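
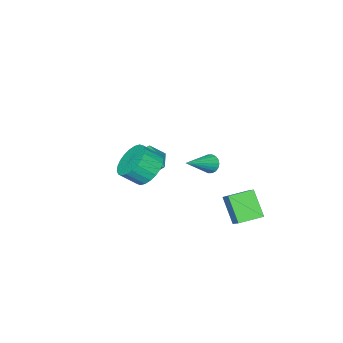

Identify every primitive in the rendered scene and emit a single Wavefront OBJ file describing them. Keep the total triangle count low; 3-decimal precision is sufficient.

v -1.215 2.346 -3.792
v -1.551 1.312 -2.499
v -2.427 2.922 -3.647
v -2.763 1.888 -2.353
v -0.717 3.192 -2.987
v -1.053 2.158 -1.693
v -1.929 3.768 -2.841
v -2.265 2.734 -1.548
v -2.132 -3.31 -1.883
v -1.337 -3.071 -1.346
v -1.203 -4.129 -2.894
v -0.408 -3.89 -2.357
v -1.083 -4.512 -1.991
v -1.657 -4.006 -1.366
v -0.883 -3.194 -2.874
v -1.457 -2.688 -2.249
v -0.565 -2.999 -1.959
v -0.689 -3.814 -1.413
v -1.851 -3.386 -2.827
v -1.975 -4.201 -2.281
v 1.236 3.092 2.403
v 1.494 3.22 1.934
v 2.844 3.068 3.277
v 1.444 3.439 2.03
v 1.354 3.59 2.2
v 1.241 3.642 2.411
v 1.126 3.586 2.619
v 1.033 3.432 2.785
v 0.981 3.21 2.876
v 0.979 2.965 2.872
v 1.028 2.746 2.776
v 1.118 2.595 2.605
v 1.232 2.543 2.395
v 1.347 2.599 2.186
v 1.439 2.753 2.02
v 1.492 2.975 1.93
v 0.746 -1.535 -0.692
v 1.49 -1.65 -1.452
v 2.198 -2.241 -0.668
v 1.454 -2.125 0.092
v 1.604 -1.287 -1.281
v 2.312 -1.877 -0.497
v 1.587 -0.961 -1.02
v 2.296 -1.551 -0.237
v 1.442 -0.723 -0.71
v 2.151 -1.313 0.074
v 1.191 -0.608 -0.396
v 1.9 -1.198 0.387
v 0.873 -0.634 -0.128
v 1.581 -1.225 0.655
v 0.535 -0.798 0.055
v 1.243 -1.388 0.838
v 0.229 -1.073 0.124
v 0.937 -1.664 0.907
v 0.002 -1.419 0.068
v 0.71 -2.01 0.852
v -0.112 -1.783 -0.103
v 0.596 -2.373 0.681
v -0.096 -2.109 -0.363
v 0.613 -2.699 0.42
v 0.049 -2.347 -0.674
v 0.758 -2.937 0.11
v 0.3 -2.462 -0.987
v 1.009 -3.052 -0.204
v 0.619 -2.435 -1.255
v 1.327 -3.026 -0.472
v 0.957 -2.272 -1.438
v 1.665 -2.862 -0.655
v 1.263 -1.996 -1.507
v 1.971 -2.587 -0.724
f 2 4 1
f 5 2 1
f 1 4 3
f 3 5 1
f 2 8 4
f 6 2 5
f 6 8 2
f 4 8 3
f 7 5 3
f 3 8 7
f 7 6 5
f 8 6 7
f 9 20 14
f 9 14 10
f 9 10 16
f 9 16 19
f 9 19 20
f 10 14 18
f 14 20 13
f 20 19 11
f 19 16 15
f 16 10 17
f 12 18 13
f 12 13 11
f 12 11 15
f 12 15 17
f 12 17 18
f 13 18 14
f 11 13 20
f 15 11 19
f 17 15 16
f 18 17 10
f 22 21 24
f 22 24 23
f 24 21 25
f 24 25 23
f 25 21 26
f 25 26 23
f 26 21 27
f 26 27 23
f 27 21 28
f 27 28 23
f 28 21 29
f 28 29 23
f 29 21 30
f 29 30 23
f 30 21 31
f 30 31 23
f 31 21 32
f 31 32 23
f 32 21 33
f 32 33 23
f 33 21 34
f 33 34 23
f 34 21 35
f 34 35 23
f 35 21 36
f 35 36 23
f 36 21 22
f 36 22 23
f 38 37 41
f 38 41 39
f 39 41 42
f 39 42 40
f 41 37 43
f 41 43 42
f 42 43 44
f 42 44 40
f 43 37 45
f 43 45 44
f 44 45 46
f 44 46 40
f 45 37 47
f 45 47 46
f 46 47 48
f 46 48 40
f 47 37 49
f 47 49 48
f 48 49 50
f 48 50 40
f 49 37 51
f 49 51 50
f 50 51 52
f 50 52 40
f 51 37 53
f 51 53 52
f 52 53 54
f 52 54 40
f 53 37 55
f 53 55 54
f 54 55 56
f 54 56 40
f 55 37 57
f 55 57 56
f 56 57 58
f 56 58 40
f 57 37 59
f 57 59 58
f 58 59 60
f 58 60 40
f 59 37 61
f 59 61 60
f 60 61 62
f 60 62 40
f 61 37 63
f 61 63 62
f 62 63 64
f 62 64 40
f 63 37 65
f 63 65 64
f 64 65 66
f 64 66 40
f 65 37 67
f 65 67 66
f 66 67 68
f 66 68 40
f 67 37 69
f 67 69 68
f 68 69 70
f 68 70 40
f 69 37 38
f 69 38 70
f 70 38 39
f 70 39 40



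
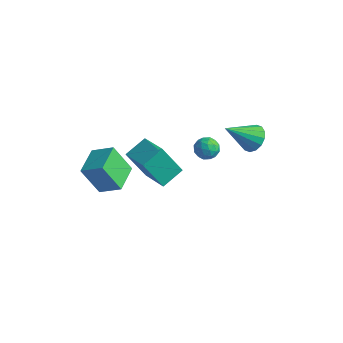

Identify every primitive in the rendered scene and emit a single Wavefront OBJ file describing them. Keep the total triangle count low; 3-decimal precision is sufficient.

v -2.216 3.482 -0.309
v -1.527 3.78 -0.411
v -1.713 2.38 -0.129
v -1.024 2.678 -0.231
v -1.426 2.855 0.386
v -1.737 3.536 0.274
v -1.503 2.624 -0.814
v -1.814 3.305 -0.926
v -1.087 3.249 -0.723
v -1.039 3.392 0.018
v -2.201 2.768 -0.558
v -2.153 2.911 0.183
v -1.916 3.728 -0.376
v -1.324 2.432 -0.164
v -1.56 2.536 0.198
v -1.156 2.711 0.139
v -2.039 3.585 0.027
v -1.634 3.76 -0.033
v -1.574 3.216 0.436
v -1.606 2.4 -0.507
v -1.201 2.575 -0.567
v -2.084 3.449 -0.679
v -1.68 3.624 -0.738
v -1.666 2.944 -0.976
v -1.252 3.591 -0.619
v -0.956 2.943 -0.513
v -1.238 2.911 -0.857
v -1.421 3.312 -0.922
v -1.224 3.675 -0.183
v -0.928 3.027 -0.077
v -1.164 3.131 0.285
v -1.347 3.532 0.22
v -0.965 3.363 -0.367
v -2.312 3.133 -0.463
v -2.016 2.485 -0.357
v -1.893 2.628 -0.76
v -2.076 3.029 -0.825
v -2.284 3.217 -0.027
v -1.988 2.569 0.079
v -1.819 2.848 0.382
v -2.002 3.249 0.317
v -2.275 2.797 -0.173
v -4.314 -0.513 0.506
v -2.629 -1.187 1.191
v -4.019 0.776 1.05
v -2.334 0.102 1.735
v -3.386 0.018 -1.255
v -1.701 -0.656 -0.57
v -3.091 1.307 -0.711
v -1.406 0.633 -0.026
v -2.841 -4.503 1.577
v -3.707 -4.896 3.187
v -3.379 -2.936 1.67
v -4.246 -3.329 3.28
v -1.694 -4.151 2.28
v -2.561 -4.544 3.89
v -2.233 -2.584 2.373
v -3.099 -2.977 3.983
v 1.679 2.604 3.103
v 2.166 2.926 3.735
v 0.761 1.336 4.457
v 1.802 3.182 3.728
v 1.405 3.284 3.554
v 1.081 3.203 3.259
v 0.918 2.962 2.922
v 0.959 2.625 2.634
v 1.192 2.283 2.471
v 1.556 2.026 2.478
v 1.953 1.925 2.652
v 2.277 2.006 2.947
v 2.44 2.247 3.284
v 2.399 2.584 3.572
f 1 38 17
f 38 12 41
f 17 41 6
f 38 41 17
f 1 17 13
f 17 6 18
f 13 18 2
f 17 18 13
f 1 13 22
f 13 2 23
f 22 23 8
f 13 23 22
f 1 22 34
f 22 8 37
f 34 37 11
f 22 37 34
f 1 34 38
f 34 11 42
f 38 42 12
f 34 42 38
f 2 18 29
f 18 6 32
f 29 32 10
f 18 32 29
f 6 41 19
f 41 12 40
f 19 40 5
f 41 40 19
f 12 42 39
f 42 11 35
f 39 35 3
f 42 35 39
f 11 37 36
f 37 8 24
f 36 24 7
f 37 24 36
f 8 23 28
f 23 2 25
f 28 25 9
f 23 25 28
f 4 30 16
f 30 10 31
f 16 31 5
f 30 31 16
f 4 16 14
f 16 5 15
f 14 15 3
f 16 15 14
f 4 14 21
f 14 3 20
f 21 20 7
f 14 20 21
f 4 21 26
f 21 7 27
f 26 27 9
f 21 27 26
f 4 26 30
f 26 9 33
f 30 33 10
f 26 33 30
f 5 31 19
f 31 10 32
f 19 32 6
f 31 32 19
f 3 15 39
f 15 5 40
f 39 40 12
f 15 40 39
f 7 20 36
f 20 3 35
f 36 35 11
f 20 35 36
f 9 27 28
f 27 7 24
f 28 24 8
f 27 24 28
f 10 33 29
f 33 9 25
f 29 25 2
f 33 25 29
f 44 46 43
f 47 44 43
f 43 46 45
f 45 47 43
f 44 50 46
f 48 44 47
f 48 50 44
f 46 50 45
f 49 47 45
f 45 50 49
f 49 48 47
f 50 48 49
f 52 54 51
f 55 52 51
f 51 54 53
f 53 55 51
f 52 58 54
f 56 52 55
f 56 58 52
f 54 58 53
f 57 55 53
f 53 58 57
f 57 56 55
f 58 56 57
f 60 59 62
f 60 62 61
f 62 59 63
f 62 63 61
f 63 59 64
f 63 64 61
f 64 59 65
f 64 65 61
f 65 59 66
f 65 66 61
f 66 59 67
f 66 67 61
f 67 59 68
f 67 68 61
f 68 59 69
f 68 69 61
f 69 59 70
f 69 70 61
f 70 59 71
f 70 71 61
f 71 59 72
f 71 72 61
f 72 59 60
f 72 60 61



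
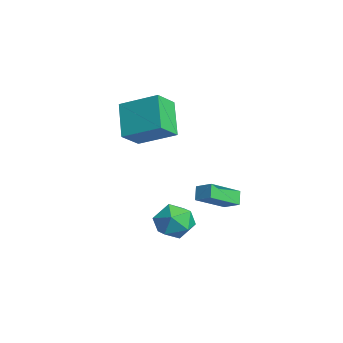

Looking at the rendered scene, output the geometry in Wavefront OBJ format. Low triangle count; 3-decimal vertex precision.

v 0.668 1.883 -2.628
v 1.294 1.554 -3.476
v -0.674 0.866 -3.224
v -0.048 0.537 -4.072
v 0.197 0.211 -3.047
v 1.027 0.84 -2.678
v -0.407 1.58 -4.022
v 0.423 2.209 -3.653
v 0.63 1.368 -4.338
v 1.003 0.521 -3.735
v -0.383 1.899 -2.965
v -0.01 1.052 -2.362
v 1.681 1.791 -0.518
v 2.387 2.266 -0.095
v 1.199 3.339 -1.45
v 1.905 3.813 -1.027
v 2.175 1.587 -1.113
v 2.881 2.061 -0.69
v 1.693 3.134 -2.045
v 2.399 3.609 -1.622
v -2.624 -0.406 1.037
v -4.117 -0.083 2.492
v -3.264 0.598 0.158
v -4.757 0.921 1.613
v -1.423 1.139 1.927
v -2.916 1.462 3.382
v -2.063 2.143 1.048
v -3.556 2.466 2.503
f 1 12 6
f 1 6 2
f 1 2 8
f 1 8 11
f 1 11 12
f 2 6 10
f 6 12 5
f 12 11 3
f 11 8 7
f 8 2 9
f 4 10 5
f 4 5 3
f 4 3 7
f 4 7 9
f 4 9 10
f 5 10 6
f 3 5 12
f 7 3 11
f 9 7 8
f 10 9 2
f 14 16 13
f 17 14 13
f 13 16 15
f 15 17 13
f 14 20 16
f 18 14 17
f 18 20 14
f 16 20 15
f 19 17 15
f 15 20 19
f 19 18 17
f 20 18 19
f 22 24 21
f 25 22 21
f 21 24 23
f 23 25 21
f 22 28 24
f 26 22 25
f 26 28 22
f 24 28 23
f 27 25 23
f 23 28 27
f 27 26 25
f 28 26 27



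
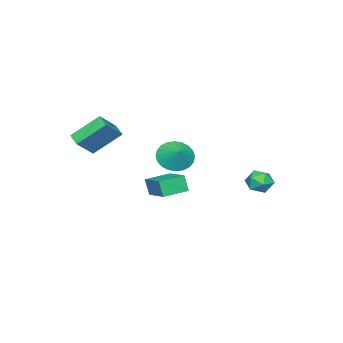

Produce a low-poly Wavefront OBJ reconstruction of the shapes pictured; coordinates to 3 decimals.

v -3.222 -2.884 -4.247
v -3.3 -3.223 -3.235
v -4.497 -2.129 -4.093
v -4.575 -2.468 -3.081
v -2.245 -1.352 -3.659
v -2.323 -1.691 -2.647
v -3.52 -0.597 -3.505
v -3.598 -0.936 -2.493
v -3.907 3.991 -2.166
v -3.554 4.544 -1.675
v -3.086 3.056 -1.705
v -2.733 3.609 -1.214
v -3.502 3.364 -1.069
v -4.009 3.942 -1.354
v -2.631 3.658 -2.026
v -3.138 4.236 -2.311
v -2.765 4.338 -1.588
v -3.303 4.157 -0.997
v -3.337 3.443 -2.383
v -3.875 3.262 -1.792
v -0.457 0.554 0.379
v 0.271 0.61 -0.305
v 0.117 1.166 1.041
v 0.052 0.919 -0.401
v -0.244 1.172 -0.378
v -0.572 1.331 -0.24
v -0.883 1.372 -0.008
v -1.129 1.288 0.283
v -1.273 1.092 0.588
v -1.293 0.815 0.862
v -1.185 0.498 1.062
v -0.967 0.189 1.158
v -0.671 -0.064 1.135
v -0.343 -0.223 0.997
v -0.031 -0.264 0.765
v 0.215 -0.181 0.474
v 0.359 0.015 0.169
v 0.378 0.293 -0.105
v 3.468 -3.052 2.365
v 2.536 -1.93 3.614
v 2.36 -2.867 1.371
v 1.428 -1.745 2.62
v 3.852 -2.395 2.06
v 2.92 -1.273 3.309
v 2.744 -2.21 1.066
v 1.812 -1.088 2.315
f 2 4 1
f 5 2 1
f 1 4 3
f 3 5 1
f 2 8 4
f 6 2 5
f 6 8 2
f 4 8 3
f 7 5 3
f 3 8 7
f 7 6 5
f 8 6 7
f 9 20 14
f 9 14 10
f 9 10 16
f 9 16 19
f 9 19 20
f 10 14 18
f 14 20 13
f 20 19 11
f 19 16 15
f 16 10 17
f 12 18 13
f 12 13 11
f 12 11 15
f 12 15 17
f 12 17 18
f 13 18 14
f 11 13 20
f 15 11 19
f 17 15 16
f 18 17 10
f 22 21 24
f 22 24 23
f 24 21 25
f 24 25 23
f 25 21 26
f 25 26 23
f 26 21 27
f 26 27 23
f 27 21 28
f 27 28 23
f 28 21 29
f 28 29 23
f 29 21 30
f 29 30 23
f 30 21 31
f 30 31 23
f 31 21 32
f 31 32 23
f 32 21 33
f 32 33 23
f 33 21 34
f 33 34 23
f 34 21 35
f 34 35 23
f 35 21 36
f 35 36 23
f 36 21 37
f 36 37 23
f 37 21 38
f 37 38 23
f 38 21 22
f 38 22 23
f 40 42 39
f 43 40 39
f 39 42 41
f 41 43 39
f 40 46 42
f 44 40 43
f 44 46 40
f 42 46 41
f 45 43 41
f 41 46 45
f 45 44 43
f 46 44 45



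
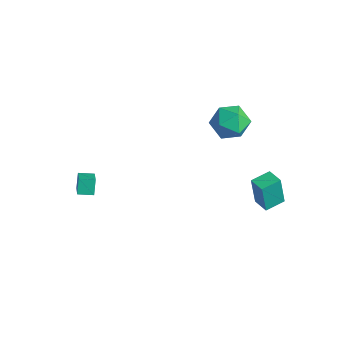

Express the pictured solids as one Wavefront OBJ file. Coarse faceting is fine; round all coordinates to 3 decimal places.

v 3.497 3.046 -0.079
v 3.259 2.923 1.64
v 3.572 4.19 0.013
v 3.334 4.067 1.733
v 4.446 2.973 0.047
v 4.208 2.85 1.767
v 4.521 4.117 0.14
v 4.283 3.994 1.859
v -3.165 -3.355 -0.584
v -3.527 -2.985 0.201
v -2.666 -2.661 -0.681
v -3.028 -2.292 0.104
v -2.232 -3.928 0.116
v -2.594 -3.559 0.901
v -1.733 -3.235 0.019
v -2.095 -2.865 0.804
v 0.381 4.518 3.414
v 1.311 4.452 4.063
v -0.051 2.788 3.857
v 0.879 2.722 4.506
v 0.015 3.39 4.818
v 0.282 4.459 4.544
v 0.978 2.781 3.376
v 1.245 3.85 3.102
v 1.68 3.378 4.039
v 1.085 3.755 4.93
v 0.175 3.485 2.99
v -0.42 3.862 3.881
f 2 4 1
f 5 2 1
f 1 4 3
f 3 5 1
f 2 8 4
f 6 2 5
f 6 8 2
f 4 8 3
f 7 5 3
f 3 8 7
f 7 6 5
f 8 6 7
f 10 12 9
f 13 10 9
f 9 12 11
f 11 13 9
f 10 16 12
f 14 10 13
f 14 16 10
f 12 16 11
f 15 13 11
f 11 16 15
f 15 14 13
f 16 14 15
f 17 28 22
f 17 22 18
f 17 18 24
f 17 24 27
f 17 27 28
f 18 22 26
f 22 28 21
f 28 27 19
f 27 24 23
f 24 18 25
f 20 26 21
f 20 21 19
f 20 19 23
f 20 23 25
f 20 25 26
f 21 26 22
f 19 21 28
f 23 19 27
f 25 23 24
f 26 25 18



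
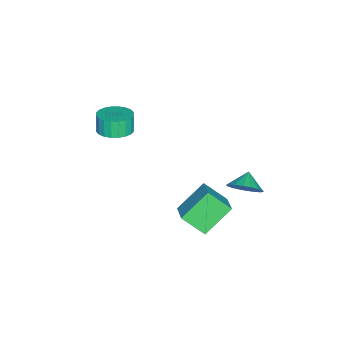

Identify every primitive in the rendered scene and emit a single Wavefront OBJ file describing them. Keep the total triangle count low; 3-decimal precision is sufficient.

v 0.875 1.029 -3.828
v -0.445 2.031 -2.475
v 0.747 2.33 -4.916
v -0.573 3.332 -3.562
v 2.113 1.728 -3.138
v 0.793 2.73 -1.784
v 1.985 3.029 -4.225
v 0.665 4.031 -2.872
v 0.167 -2.759 1.131
v 0.967 -2.217 1.425
v 0.653 -2.34 2.504
v -0.147 -2.881 2.209
v 0.696 -1.935 1.379
v 0.382 -2.057 2.457
v 0.345 -1.778 1.294
v 0.031 -1.901 2.373
v -0.034 -1.77 1.185
v -0.348 -1.893 2.263
v -0.382 -1.913 1.067
v -0.696 -2.036 2.146
v -0.646 -2.185 0.959
v -0.96 -2.307 2.038
v -0.787 -2.544 0.877
v -1.101 -2.666 1.956
v -0.782 -2.935 0.834
v -1.096 -3.058 1.913
v -0.633 -3.3 0.836
v -0.947 -3.423 1.915
v -0.362 -3.583 0.883
v -0.676 -3.705 1.961
v -0.011 -3.739 0.967
v -0.325 -3.862 2.046
v 0.368 -3.747 1.077
v 0.054 -3.87 2.155
v 0.716 -3.604 1.194
v 0.402 -3.727 2.273
v 0.98 -3.333 1.302
v 0.666 -3.455 2.381
v 1.121 -2.974 1.384
v 0.807 -3.096 2.463
v 1.116 -2.582 1.427
v 0.802 -2.705 2.506
v -1.458 4.023 -3.206
v -0.879 4.092 -2.357
v -2.342 3.917 -2.594
v -0.99 4.529 -2.44
v -1.193 4.866 -2.675
v -1.449 5.036 -3.016
v -1.707 5.005 -3.394
v -1.915 4.78 -3.734
v -2.033 4.405 -3.97
v -2.037 3.955 -4.055
v -1.926 3.518 -3.971
v -1.723 3.181 -3.736
v -1.467 3.011 -3.396
v -1.209 3.042 -3.018
v -1.001 3.267 -2.677
v -0.883 3.642 -2.441
f 2 4 1
f 5 2 1
f 1 4 3
f 3 5 1
f 2 8 4
f 6 2 5
f 6 8 2
f 4 8 3
f 7 5 3
f 3 8 7
f 7 6 5
f 8 6 7
f 10 9 13
f 10 13 11
f 11 13 14
f 11 14 12
f 13 9 15
f 13 15 14
f 14 15 16
f 14 16 12
f 15 9 17
f 15 17 16
f 16 17 18
f 16 18 12
f 17 9 19
f 17 19 18
f 18 19 20
f 18 20 12
f 19 9 21
f 19 21 20
f 20 21 22
f 20 22 12
f 21 9 23
f 21 23 22
f 22 23 24
f 22 24 12
f 23 9 25
f 23 25 24
f 24 25 26
f 24 26 12
f 25 9 27
f 25 27 26
f 26 27 28
f 26 28 12
f 27 9 29
f 27 29 28
f 28 29 30
f 28 30 12
f 29 9 31
f 29 31 30
f 30 31 32
f 30 32 12
f 31 9 33
f 31 33 32
f 32 33 34
f 32 34 12
f 33 9 35
f 33 35 34
f 34 35 36
f 34 36 12
f 35 9 37
f 35 37 36
f 36 37 38
f 36 38 12
f 37 9 39
f 37 39 38
f 38 39 40
f 38 40 12
f 39 9 41
f 39 41 40
f 40 41 42
f 40 42 12
f 41 9 10
f 41 10 42
f 42 10 11
f 42 11 12
f 44 43 46
f 44 46 45
f 46 43 47
f 46 47 45
f 47 43 48
f 47 48 45
f 48 43 49
f 48 49 45
f 49 43 50
f 49 50 45
f 50 43 51
f 50 51 45
f 51 43 52
f 51 52 45
f 52 43 53
f 52 53 45
f 53 43 54
f 53 54 45
f 54 43 55
f 54 55 45
f 55 43 56
f 55 56 45
f 56 43 57
f 56 57 45
f 57 43 58
f 57 58 45
f 58 43 44
f 58 44 45



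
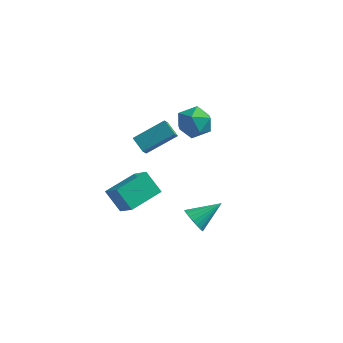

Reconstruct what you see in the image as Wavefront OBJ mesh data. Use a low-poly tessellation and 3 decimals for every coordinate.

v -4.262 2.208 -0.918
v -2.787 3.408 0.126
v -4.267 2.776 -1.564
v -2.791 3.976 -0.52
v -3.449 1.644 -1.42
v -1.973 2.844 -0.376
v -3.453 2.212 -2.066
v -1.978 3.412 -1.022
v 1.738 -4.401 -0.686
v 2.33 -4.598 -1.218
v 2.902 -3.259 0.186
v 2.183 -4.331 -1.372
v 1.959 -4.077 -1.406
v 1.697 -3.878 -1.316
v 1.442 -3.77 -1.118
v 1.238 -3.771 -0.844
v 1.12 -3.881 -0.544
v 1.11 -4.081 -0.268
v 1.208 -4.336 -0.064
v 1.397 -4.603 0.032
v 1.646 -4.835 0.004
v 1.91 -4.991 -0.144
v 2.145 -5.046 -0.385
v 2.309 -4.989 -0.679
v 2.375 -4.831 -0.973
v -1.536 4.09 0.701
v -0.946 3.763 1.654
v -0.854 2.597 -0.234
v -0.264 2.27 0.719
v -1.43 2.205 0.702
v -1.851 3.127 1.28
v 0.051 3.233 0.14
v -0.37 4.155 0.718
v 0.034 3.233 1.307
v -0.881 2.597 1.655
v -0.919 3.763 -0.235
v -1.834 3.127 0.113
v -3.617 -3.591 -0.575
v -2.582 -4.476 0.676
v -2.586 -1.859 -0.204
v -1.55 -2.744 1.048
v -2.61 -3.956 -1.668
v -1.574 -4.841 -0.416
v -1.578 -2.224 -1.296
v -0.543 -3.109 -0.045
f 2 4 1
f 5 2 1
f 1 4 3
f 3 5 1
f 2 8 4
f 6 2 5
f 6 8 2
f 4 8 3
f 7 5 3
f 3 8 7
f 7 6 5
f 8 6 7
f 10 9 12
f 10 12 11
f 12 9 13
f 12 13 11
f 13 9 14
f 13 14 11
f 14 9 15
f 14 15 11
f 15 9 16
f 15 16 11
f 16 9 17
f 16 17 11
f 17 9 18
f 17 18 11
f 18 9 19
f 18 19 11
f 19 9 20
f 19 20 11
f 20 9 21
f 20 21 11
f 21 9 22
f 21 22 11
f 22 9 23
f 22 23 11
f 23 9 24
f 23 24 11
f 24 9 25
f 24 25 11
f 25 9 10
f 25 10 11
f 26 37 31
f 26 31 27
f 26 27 33
f 26 33 36
f 26 36 37
f 27 31 35
f 31 37 30
f 37 36 28
f 36 33 32
f 33 27 34
f 29 35 30
f 29 30 28
f 29 28 32
f 29 32 34
f 29 34 35
f 30 35 31
f 28 30 37
f 32 28 36
f 34 32 33
f 35 34 27
f 39 41 38
f 42 39 38
f 38 41 40
f 40 42 38
f 39 45 41
f 43 39 42
f 43 45 39
f 41 45 40
f 44 42 40
f 40 45 44
f 44 43 42
f 45 43 44



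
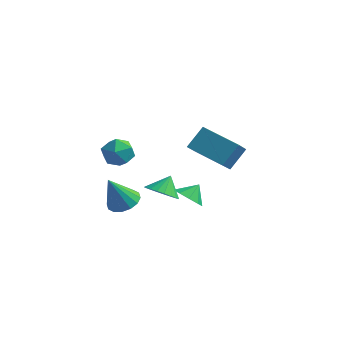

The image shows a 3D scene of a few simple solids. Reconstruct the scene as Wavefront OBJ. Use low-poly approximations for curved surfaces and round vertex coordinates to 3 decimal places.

v -0.019 0.564 -4.134
v 0.443 1.02 -4.786
v 0.299 1.256 -3.426
v -0.143 1.244 -4.742
v -0.672 1.15 -4.413
v -0.895 0.782 -3.954
v -0.708 0.312 -3.579
v -0.199 -0.04 -3.464
v 0.394 -0.109 -3.663
v 0.794 0.137 -4.082
v 0.813 0.582 -4.526
v -2.996 -0.885 -4.417
v -2.255 -1.48 -4.421
v -3.524 -1.555 -2.563
v -2.084 -1.064 -4.222
v -2.157 -0.6 -4.075
v -2.455 -0.213 -4.02
v -2.898 -0.006 -4.071
v -3.367 -0.034 -4.215
v -3.737 -0.291 -4.413
v -3.909 -0.707 -4.612
v -3.836 -1.17 -4.759
v -3.538 -1.558 -4.814
v -3.094 -1.765 -4.762
v -2.625 -1.736 -4.618
v 1.953 -3.472 2.584
v 2.346 -2.539 3.594
v 1.88 -2.49 1.705
v 2.273 -1.557 2.715
v 4.027 -3.783 2.065
v 4.42 -2.85 3.075
v 3.954 -2.801 1.186
v 4.347 -1.868 2.196
v -2.339 -2.277 0.283
v -1.412 -2.516 0.424
v -2.788 -3.524 1.116
v -1.861 -3.763 1.257
v -2.226 -2.974 1.68
v -1.949 -2.203 1.165
v -2.251 -3.837 0.375
v -1.974 -3.066 -0.14
v -1.358 -3.481 0.48
v -1.343 -2.947 1.287
v -2.857 -3.093 0.253
v -2.842 -2.559 1.06
v -0.612 -1.21 -2.885
v 0.334 -1.416 -2.837
v -0.488 -0.43 -1.995
v 0.328 -1.112 -3.103
v 0.158 -0.826 -3.33
v -0.144 -0.605 -3.481
v -0.527 -0.49 -3.529
v -0.926 -0.499 -3.465
v -1.27 -0.631 -3.301
v -1.5 -0.863 -3.065
v -1.577 -1.155 -2.798
v -1.487 -1.457 -2.546
v -1.246 -1.716 -2.352
v -0.895 -1.888 -2.251
v -0.496 -1.942 -2.259
v -0.116 -1.87 -2.376
v 0.177 -1.684 -2.58
f 2 1 4
f 2 4 3
f 4 1 5
f 4 5 3
f 5 1 6
f 5 6 3
f 6 1 7
f 6 7 3
f 7 1 8
f 7 8 3
f 8 1 9
f 8 9 3
f 9 1 10
f 9 10 3
f 10 1 11
f 10 11 3
f 11 1 2
f 11 2 3
f 13 12 15
f 13 15 14
f 15 12 16
f 15 16 14
f 16 12 17
f 16 17 14
f 17 12 18
f 17 18 14
f 18 12 19
f 18 19 14
f 19 12 20
f 19 20 14
f 20 12 21
f 20 21 14
f 21 12 22
f 21 22 14
f 22 12 23
f 22 23 14
f 23 12 24
f 23 24 14
f 24 12 25
f 24 25 14
f 25 12 13
f 25 13 14
f 27 29 26
f 30 27 26
f 26 29 28
f 28 30 26
f 27 33 29
f 31 27 30
f 31 33 27
f 29 33 28
f 32 30 28
f 28 33 32
f 32 31 30
f 33 31 32
f 34 45 39
f 34 39 35
f 34 35 41
f 34 41 44
f 34 44 45
f 35 39 43
f 39 45 38
f 45 44 36
f 44 41 40
f 41 35 42
f 37 43 38
f 37 38 36
f 37 36 40
f 37 40 42
f 37 42 43
f 38 43 39
f 36 38 45
f 40 36 44
f 42 40 41
f 43 42 35
f 47 46 49
f 47 49 48
f 49 46 50
f 49 50 48
f 50 46 51
f 50 51 48
f 51 46 52
f 51 52 48
f 52 46 53
f 52 53 48
f 53 46 54
f 53 54 48
f 54 46 55
f 54 55 48
f 55 46 56
f 55 56 48
f 56 46 57
f 56 57 48
f 57 46 58
f 57 58 48
f 58 46 59
f 58 59 48
f 59 46 60
f 59 60 48
f 60 46 61
f 60 61 48
f 61 46 62
f 61 62 48
f 62 46 47
f 62 47 48



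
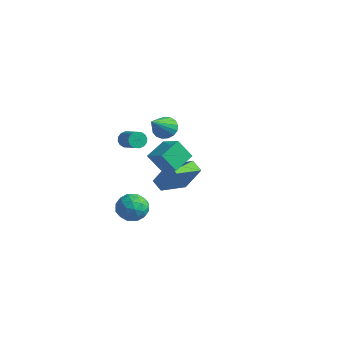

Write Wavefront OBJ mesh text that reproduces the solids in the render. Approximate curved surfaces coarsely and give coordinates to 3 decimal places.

v -2.833 2.459 -4.253
v -3.686 2.592 -3.832
v -2.783 4.498 -4.794
v -3.636 4.631 -4.373
v -1.924 2.889 -2.547
v -2.777 3.022 -2.126
v -1.874 4.928 -3.088
v -2.727 5.061 -2.667
v -1.997 -1.003 1.926
v -1.711 -0.798 1.44
v -0.438 -1.131 2.048
v -0.723 -1.337 2.534
v -1.737 -0.552 1.628
v -0.463 -0.885 2.236
v -1.832 -0.427 1.896
v -0.558 -0.76 2.504
v -1.971 -0.457 2.172
v -0.698 -0.79 2.78
v -2.118 -0.633 2.382
v -0.844 -0.966 2.99
v -2.231 -0.908 2.47
v -0.958 -1.241 3.078
v -2.282 -1.209 2.412
v -1.009 -1.542 3.02
v -2.257 -1.455 2.224
v -0.983 -1.788 2.832
v -2.162 -1.58 1.956
v -0.888 -1.913 2.564
v -2.022 -1.55 1.68
v -0.749 -1.883 2.288
v -1.876 -1.374 1.47
v -0.602 -1.707 2.078
v -1.762 -1.099 1.382
v -0.489 -1.432 1.99
v 2.809 -3.913 3.735
v 4.089 -4.022 4.341
v 2.668 -2.554 4.278
v 3.947 -2.663 4.884
v 3.393 -3.397 2.596
v 4.672 -3.506 3.202
v 3.251 -2.038 3.139
v 4.531 -2.147 3.745
v -0.009 0.128 3.258
v 0.543 -0.138 2.729
v 0.489 -1.428 4.562
v 0.74 0.111 2.951
v 0.765 0.364 3.244
v 0.613 0.563 3.54
v 0.318 0.663 3.771
v -0.052 0.639 3.885
v -0.412 0.499 3.855
v -0.68 0.274 3.689
v -0.794 0.015 3.424
v -0.729 -0.218 3.121
v -0.499 -0.371 2.849
v -0.156 -0.411 2.672
v 0.22 -0.326 2.628
v -0.384 -1.648 -2.829
v 0.424 -1.583 -2.159
v -0.504 -3.317 -2.521
v 0.304 -3.252 -1.851
v -0.618 -2.809 -1.607
v -0.544 -1.778 -1.797
v 0.464 -3.122 -2.883
v 0.538 -2.091 -3.073
v 0.948 -2.494 -2.193
v 0.28 -2.3 -1.404
v -0.36 -2.6 -3.276
v -1.028 -2.406 -2.487
v 0.03 -1.469 -2.521
v -0.11 -3.431 -2.159
v -0.652 -3.171 -2.015
v -0.177 -3.132 -1.622
v -0.539 -1.584 -2.308
v -0.063 -1.545 -1.915
v -0.676 -2.266 -1.59
v -0.017 -3.355 -2.765
v 0.459 -3.316 -2.372
v 0.097 -1.768 -3.058
v 0.572 -1.729 -2.665
v 0.596 -2.634 -3.09
v 0.814 -1.966 -2.147
v 0.743 -2.947 -1.966
v 0.837 -2.871 -2.572
v 0.88 -2.264 -2.684
v 0.421 -1.852 -1.684
v 0.35 -2.833 -1.503
v -0.192 -2.573 -1.359
v -0.148 -1.967 -1.471
v 0.729 -2.388 -1.703
v -0.43 -2.067 -3.177
v -0.501 -3.048 -2.996
v 0.068 -2.933 -3.209
v 0.112 -2.327 -3.321
v -0.823 -1.953 -2.714
v -0.894 -2.934 -2.533
v -0.96 -2.636 -1.996
v -0.917 -2.029 -2.108
v -0.809 -2.512 -2.977
f 2 4 1
f 5 2 1
f 1 4 3
f 3 5 1
f 2 8 4
f 6 2 5
f 6 8 2
f 4 8 3
f 7 5 3
f 3 8 7
f 7 6 5
f 8 6 7
f 10 9 13
f 10 13 11
f 11 13 14
f 11 14 12
f 13 9 15
f 13 15 14
f 14 15 16
f 14 16 12
f 15 9 17
f 15 17 16
f 16 17 18
f 16 18 12
f 17 9 19
f 17 19 18
f 18 19 20
f 18 20 12
f 19 9 21
f 19 21 20
f 20 21 22
f 20 22 12
f 21 9 23
f 21 23 22
f 22 23 24
f 22 24 12
f 23 9 25
f 23 25 24
f 24 25 26
f 24 26 12
f 25 9 27
f 25 27 26
f 26 27 28
f 26 28 12
f 27 9 29
f 27 29 28
f 28 29 30
f 28 30 12
f 29 9 31
f 29 31 30
f 30 31 32
f 30 32 12
f 31 9 33
f 31 33 32
f 32 33 34
f 32 34 12
f 33 9 10
f 33 10 34
f 34 10 11
f 34 11 12
f 36 38 35
f 39 36 35
f 35 38 37
f 37 39 35
f 36 42 38
f 40 36 39
f 40 42 36
f 38 42 37
f 41 39 37
f 37 42 41
f 41 40 39
f 42 40 41
f 44 43 46
f 44 46 45
f 46 43 47
f 46 47 45
f 47 43 48
f 47 48 45
f 48 43 49
f 48 49 45
f 49 43 50
f 49 50 45
f 50 43 51
f 50 51 45
f 51 43 52
f 51 52 45
f 52 43 53
f 52 53 45
f 53 43 54
f 53 54 45
f 54 43 55
f 54 55 45
f 55 43 56
f 55 56 45
f 56 43 57
f 56 57 45
f 57 43 44
f 57 44 45
f 58 95 74
f 95 69 98
f 74 98 63
f 95 98 74
f 58 74 70
f 74 63 75
f 70 75 59
f 74 75 70
f 58 70 79
f 70 59 80
f 79 80 65
f 70 80 79
f 58 79 91
f 79 65 94
f 91 94 68
f 79 94 91
f 58 91 95
f 91 68 99
f 95 99 69
f 91 99 95
f 59 75 86
f 75 63 89
f 86 89 67
f 75 89 86
f 63 98 76
f 98 69 97
f 76 97 62
f 98 97 76
f 69 99 96
f 99 68 92
f 96 92 60
f 99 92 96
f 68 94 93
f 94 65 81
f 93 81 64
f 94 81 93
f 65 80 85
f 80 59 82
f 85 82 66
f 80 82 85
f 61 87 73
f 87 67 88
f 73 88 62
f 87 88 73
f 61 73 71
f 73 62 72
f 71 72 60
f 73 72 71
f 61 71 78
f 71 60 77
f 78 77 64
f 71 77 78
f 61 78 83
f 78 64 84
f 83 84 66
f 78 84 83
f 61 83 87
f 83 66 90
f 87 90 67
f 83 90 87
f 62 88 76
f 88 67 89
f 76 89 63
f 88 89 76
f 60 72 96
f 72 62 97
f 96 97 69
f 72 97 96
f 64 77 93
f 77 60 92
f 93 92 68
f 77 92 93
f 66 84 85
f 84 64 81
f 85 81 65
f 84 81 85
f 67 90 86
f 90 66 82
f 86 82 59
f 90 82 86



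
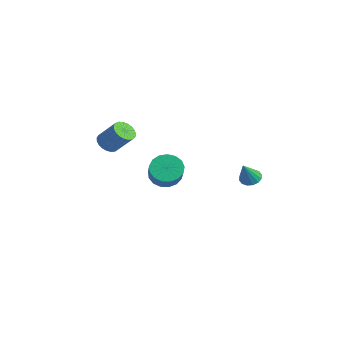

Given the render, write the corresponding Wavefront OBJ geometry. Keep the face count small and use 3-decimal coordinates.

v -4.372 -3.853 2.715
v -3.902 -4.361 2.61
v -3.018 -3.775 3.741
v -3.488 -3.267 3.845
v -3.808 -4.153 2.429
v -2.924 -3.568 3.56
v -3.811 -3.893 2.297
v -2.927 -3.308 3.428
v -3.912 -3.627 2.238
v -3.028 -3.041 3.369
v -4.092 -3.399 2.261
v -3.208 -2.814 3.392
v -4.32 -3.25 2.362
v -3.436 -2.665 3.493
v -4.558 -3.205 2.525
v -3.674 -2.62 3.655
v -4.763 -3.272 2.72
v -3.879 -2.687 3.851
v -4.901 -3.44 2.914
v -4.017 -2.854 4.045
v -4.947 -3.678 3.074
v -4.063 -3.093 4.205
v -4.894 -3.947 3.172
v -4.01 -3.362 4.302
v -4.75 -4.2 3.19
v -3.866 -3.615 4.321
v -4.542 -4.393 3.127
v -3.658 -3.807 4.257
v -4.303 -4.492 2.992
v -3.419 -3.906 4.123
v -4.077 -4.48 2.809
v -3.193 -3.895 3.94
v -2.794 -1.291 0.578
v -2.429 -1.741 -0.123
v -0.84 -2.42 1.14
v -1.206 -1.969 1.842
v -2.244 -1.347 -0.144
v -0.655 -2.026 1.119
v -2.185 -0.94 0
v -0.596 -1.619 1.264
v -2.266 -0.614 0.277
v -0.677 -1.293 1.54
v -2.467 -0.443 0.623
v -0.879 -1.121 1.886
v -2.744 -0.465 0.959
v -1.156 -1.144 2.222
v -3.032 -0.677 1.207
v -1.444 -1.356 2.47
v -3.266 -1.03 1.312
v -1.677 -1.708 2.575
v -3.391 -1.442 1.248
v -1.803 -2.121 2.511
v -3.38 -1.819 1.031
v -1.792 -2.498 2.294
v -3.235 -2.076 0.711
v -1.646 -2.755 1.974
v -2.988 -2.152 0.36
v -1.4 -2.831 1.623
v -2.698 -2.031 0.059
v -1.109 -2.71 1.322
v 3.023 0.593 2.477
v 3.342 0.228 2.139
v 3.497 -0.093 3.663
v 3.528 0.462 2.2
v 3.579 0.732 2.335
v 3.481 0.963 2.508
v 3.261 1.096 2.673
v 2.977 1.094 2.785
v 2.705 0.957 2.814
v 2.519 0.723 2.753
v 2.468 0.454 2.618
v 2.565 0.222 2.445
v 2.786 0.089 2.281
v 3.07 0.092 2.169
f 2 1 5
f 2 5 3
f 3 5 6
f 3 6 4
f 5 1 7
f 5 7 6
f 6 7 8
f 6 8 4
f 7 1 9
f 7 9 8
f 8 9 10
f 8 10 4
f 9 1 11
f 9 11 10
f 10 11 12
f 10 12 4
f 11 1 13
f 11 13 12
f 12 13 14
f 12 14 4
f 13 1 15
f 13 15 14
f 14 15 16
f 14 16 4
f 15 1 17
f 15 17 16
f 16 17 18
f 16 18 4
f 17 1 19
f 17 19 18
f 18 19 20
f 18 20 4
f 19 1 21
f 19 21 20
f 20 21 22
f 20 22 4
f 21 1 23
f 21 23 22
f 22 23 24
f 22 24 4
f 23 1 25
f 23 25 24
f 24 25 26
f 24 26 4
f 25 1 27
f 25 27 26
f 26 27 28
f 26 28 4
f 27 1 29
f 27 29 28
f 28 29 30
f 28 30 4
f 29 1 31
f 29 31 30
f 30 31 32
f 30 32 4
f 31 1 2
f 31 2 32
f 32 2 3
f 32 3 4
f 34 33 37
f 34 37 35
f 35 37 38
f 35 38 36
f 37 33 39
f 37 39 38
f 38 39 40
f 38 40 36
f 39 33 41
f 39 41 40
f 40 41 42
f 40 42 36
f 41 33 43
f 41 43 42
f 42 43 44
f 42 44 36
f 43 33 45
f 43 45 44
f 44 45 46
f 44 46 36
f 45 33 47
f 45 47 46
f 46 47 48
f 46 48 36
f 47 33 49
f 47 49 48
f 48 49 50
f 48 50 36
f 49 33 51
f 49 51 50
f 50 51 52
f 50 52 36
f 51 33 53
f 51 53 52
f 52 53 54
f 52 54 36
f 53 33 55
f 53 55 54
f 54 55 56
f 54 56 36
f 55 33 57
f 55 57 56
f 56 57 58
f 56 58 36
f 57 33 59
f 57 59 58
f 58 59 60
f 58 60 36
f 59 33 34
f 59 34 60
f 60 34 35
f 60 35 36
f 62 61 64
f 62 64 63
f 64 61 65
f 64 65 63
f 65 61 66
f 65 66 63
f 66 61 67
f 66 67 63
f 67 61 68
f 67 68 63
f 68 61 69
f 68 69 63
f 69 61 70
f 69 70 63
f 70 61 71
f 70 71 63
f 71 61 72
f 71 72 63
f 72 61 73
f 72 73 63
f 73 61 74
f 73 74 63
f 74 61 62
f 74 62 63



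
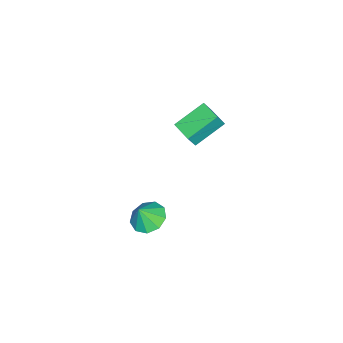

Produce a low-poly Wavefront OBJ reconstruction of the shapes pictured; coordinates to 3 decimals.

v -1.238 -3.847 -3.318
v -0.697 -2.936 -3.31
v -0.742 -4.153 -2.202
v -1.344 -2.843 -2.997
v -1.942 -3.22 -2.834
v -2.21 -3.891 -2.898
v -2.024 -4.541 -3.159
v -1.47 -4.867 -3.494
v -0.807 -4.716 -3.747
v -0.347 -4.158 -3.8
v -0.303 -3.455 -3.627
v -3.195 -2.782 3.079
v -2.729 -3.002 4.017
v -4.642 -1.783 4.032
v -4.176 -2.003 4.97
v -2.504 -1.697 2.99
v -2.038 -1.917 3.928
v -3.951 -0.698 3.943
v -3.485 -0.918 4.881
f 2 1 4
f 2 4 3
f 4 1 5
f 4 5 3
f 5 1 6
f 5 6 3
f 6 1 7
f 6 7 3
f 7 1 8
f 7 8 3
f 8 1 9
f 8 9 3
f 9 1 10
f 9 10 3
f 10 1 11
f 10 11 3
f 11 1 2
f 11 2 3
f 13 15 12
f 16 13 12
f 12 15 14
f 14 16 12
f 13 19 15
f 17 13 16
f 17 19 13
f 15 19 14
f 18 16 14
f 14 19 18
f 18 17 16
f 19 17 18



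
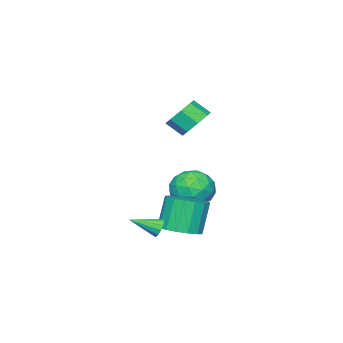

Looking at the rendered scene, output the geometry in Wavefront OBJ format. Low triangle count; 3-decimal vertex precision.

v 1.94 3.613 -2.748
v 2.283 3.698 -3.143
v 2.82 2.647 -2.192
v 2.356 3.89 -2.926
v 2.296 3.993 -2.652
v 2.123 3.976 -2.409
v 1.892 3.843 -2.274
v 1.677 3.637 -2.289
v 1.544 3.424 -2.45
v 1.538 3.27 -2.706
v 1.659 3.225 -2.976
v 1.869 3.303 -3.173
v 2.102 3.479 -3.235
v -3.098 2.632 -2.933
v -2.064 2.38 -2.454
v -3.796 1 -2.286
v -2.762 0.748 -1.807
v -3.411 1.615 -1.372
v -2.98 2.624 -1.772
v -2.88 0.756 -2.968
v -2.449 1.765 -3.368
v -1.93 1.221 -2.476
v -2.257 1.752 -1.489
v -3.603 1.628 -3.251
v -3.93 2.159 -2.264
v -2.52 2.649 -2.75
v -3.34 0.731 -1.99
v -3.721 1.241 -1.734
v -3.113 1.093 -1.453
v -3.058 2.792 -2.349
v -2.45 2.644 -2.068
v -3.242 2.195 -1.432
v -3.41 0.736 -2.672
v -2.802 0.588 -2.391
v -2.747 2.287 -3.287
v -2.139 2.139 -3.006
v -2.618 1.185 -3.308
v -1.833 1.82 -2.481
v -2.243 0.861 -2.101
v -2.313 0.865 -2.784
v -2.06 1.458 -3.019
v -2.026 2.132 -1.902
v -2.436 1.173 -1.521
v -2.817 1.682 -1.266
v -2.564 2.275 -1.501
v -1.947 1.45 -1.914
v -3.424 2.207 -3.219
v -3.834 1.248 -2.838
v -3.296 1.105 -3.239
v -3.043 1.698 -3.474
v -3.617 2.519 -2.639
v -4.027 1.56 -2.259
v -3.8 1.922 -1.721
v -3.547 2.515 -1.956
v -3.913 1.93 -2.826
v 0.309 3.495 -3.465
v 1.276 3.483 -3.112
v 0.659 3.433 -1.422
v -0.309 3.445 -1.775
v 1.166 3.963 -3.138
v 0.548 3.913 -1.448
v 0.859 4.336 -3.239
v 0.242 4.286 -1.549
v 0.426 4.516 -3.392
v -0.191 4.466 -1.702
v -0.033 4.462 -3.561
v -0.651 4.412 -1.871
v -0.415 4.186 -3.709
v -1.032 4.136 -2.019
v -0.63 3.753 -3.801
v -1.248 3.703 -2.111
v -0.631 3.26 -3.815
v -1.248 3.21 -2.125
v -0.416 2.821 -3.75
v -1.034 2.771 -2.06
v -0.035 2.537 -3.619
v -0.653 2.486 -1.929
v 0.424 2.472 -3.453
v -0.193 2.421 -1.763
v 0.857 2.641 -3.29
v 0.24 2.591 -1.6
v 1.165 3.006 -3.167
v 0.547 2.956 -1.477
v -1.713 2.849 2.313
v -0.829 3.017 2.121
v -0.543 2.279 2.795
v -1.427 2.111 2.987
v -1.069 3.411 2.654
v -0.782 2.673 3.328
v -1.686 3.475 2.986
v -1.4 2.737 3.661
v -2.319 3.173 2.925
v -2.033 2.435 3.599
v -2.597 2.681 2.505
v -2.311 1.943 3.179
v -2.358 2.287 1.972
v -2.071 1.549 2.646
v -1.74 2.223 1.639
v -1.454 1.485 2.314
v -1.107 2.525 1.701
v -0.821 1.787 2.375
f 2 1 4
f 2 4 3
f 4 1 5
f 4 5 3
f 5 1 6
f 5 6 3
f 6 1 7
f 6 7 3
f 7 1 8
f 7 8 3
f 8 1 9
f 8 9 3
f 9 1 10
f 9 10 3
f 10 1 11
f 10 11 3
f 11 1 12
f 11 12 3
f 12 1 13
f 12 13 3
f 13 1 2
f 13 2 3
f 14 51 30
f 51 25 54
f 30 54 19
f 51 54 30
f 14 30 26
f 30 19 31
f 26 31 15
f 30 31 26
f 14 26 35
f 26 15 36
f 35 36 21
f 26 36 35
f 14 35 47
f 35 21 50
f 47 50 24
f 35 50 47
f 14 47 51
f 47 24 55
f 51 55 25
f 47 55 51
f 15 31 42
f 31 19 45
f 42 45 23
f 31 45 42
f 19 54 32
f 54 25 53
f 32 53 18
f 54 53 32
f 25 55 52
f 55 24 48
f 52 48 16
f 55 48 52
f 24 50 49
f 50 21 37
f 49 37 20
f 50 37 49
f 21 36 41
f 36 15 38
f 41 38 22
f 36 38 41
f 17 43 29
f 43 23 44
f 29 44 18
f 43 44 29
f 17 29 27
f 29 18 28
f 27 28 16
f 29 28 27
f 17 27 34
f 27 16 33
f 34 33 20
f 27 33 34
f 17 34 39
f 34 20 40
f 39 40 22
f 34 40 39
f 17 39 43
f 39 22 46
f 43 46 23
f 39 46 43
f 18 44 32
f 44 23 45
f 32 45 19
f 44 45 32
f 16 28 52
f 28 18 53
f 52 53 25
f 28 53 52
f 20 33 49
f 33 16 48
f 49 48 24
f 33 48 49
f 22 40 41
f 40 20 37
f 41 37 21
f 40 37 41
f 23 46 42
f 46 22 38
f 42 38 15
f 46 38 42
f 57 56 60
f 57 60 58
f 58 60 61
f 58 61 59
f 60 56 62
f 60 62 61
f 61 62 63
f 61 63 59
f 62 56 64
f 62 64 63
f 63 64 65
f 63 65 59
f 64 56 66
f 64 66 65
f 65 66 67
f 65 67 59
f 66 56 68
f 66 68 67
f 67 68 69
f 67 69 59
f 68 56 70
f 68 70 69
f 69 70 71
f 69 71 59
f 70 56 72
f 70 72 71
f 71 72 73
f 71 73 59
f 72 56 74
f 72 74 73
f 73 74 75
f 73 75 59
f 74 56 76
f 74 76 75
f 75 76 77
f 75 77 59
f 76 56 78
f 76 78 77
f 77 78 79
f 77 79 59
f 78 56 80
f 78 80 79
f 79 80 81
f 79 81 59
f 80 56 82
f 80 82 81
f 81 82 83
f 81 83 59
f 82 56 57
f 82 57 83
f 83 57 58
f 83 58 59
f 85 84 88
f 85 88 86
f 86 88 89
f 86 89 87
f 88 84 90
f 88 90 89
f 89 90 91
f 89 91 87
f 90 84 92
f 90 92 91
f 91 92 93
f 91 93 87
f 92 84 94
f 92 94 93
f 93 94 95
f 93 95 87
f 94 84 96
f 94 96 95
f 95 96 97
f 95 97 87
f 96 84 98
f 96 98 97
f 97 98 99
f 97 99 87
f 98 84 100
f 98 100 99
f 99 100 101
f 99 101 87
f 100 84 85
f 100 85 101
f 101 85 86
f 101 86 87



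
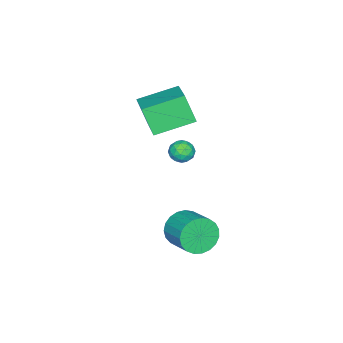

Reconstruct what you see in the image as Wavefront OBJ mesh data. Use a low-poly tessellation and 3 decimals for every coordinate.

v -1.237 0.121 0.301
v -0.615 0.052 -0.023
v -1.745 -0.432 -0.557
v -1.123 -0.501 -0.881
v -1.252 -0.856 -0.286
v -0.938 -0.514 0.244
v -1.422 0.134 -0.824
v -1.108 0.476 -0.294
v -0.729 0.061 -0.718
v -0.624 -0.552 -0.386
v -1.736 0.172 -0.194
v -1.631 -0.441 0.138
v -0.882 0.135 0.214
v -1.478 -0.515 -0.794
v -1.554 -0.724 -0.445
v -1.188 -0.764 -0.635
v -1.072 -0.198 0.371
v -0.706 -0.238 0.181
v -1.08 -0.772 0.026
v -1.654 -0.142 -0.761
v -1.288 -0.182 -0.951
v -1.172 0.384 0.055
v -0.806 0.344 -0.135
v -1.28 0.392 -0.606
v -0.583 0.1 -0.384
v -0.881 -0.225 -0.889
v -1.057 0.148 -0.855
v -0.873 0.349 -0.544
v -0.521 -0.26 -0.189
v -0.82 -0.585 -0.693
v -0.895 -0.794 -0.344
v -0.711 -0.593 -0.032
v -0.588 -0.255 -0.598
v -1.54 0.205 0.113
v -1.839 -0.12 -0.391
v -1.649 0.213 -0.548
v -1.465 0.414 -0.236
v -1.479 -0.155 0.309
v -1.777 -0.48 -0.196
v -1.487 -0.729 -0.036
v -1.303 -0.528 0.275
v -1.772 -0.125 0.018
v 2.22 1.779 -2.718
v 2.819 1.799 -3.567
v 3.62 3.101 -2.972
v 3.02 3.081 -2.122
v 2.49 2.055 -3.683
v 3.291 3.356 -3.088
v 2.114 2.262 -3.633
v 2.915 3.564 -3.037
v 1.757 2.387 -3.424
v 2.558 3.688 -2.828
v 1.479 2.406 -3.092
v 2.28 3.708 -2.497
v 1.33 2.317 -2.697
v 2.13 3.619 -2.101
v 1.334 2.135 -2.304
v 2.135 3.436 -1.709
v 1.492 1.891 -1.984
v 2.292 3.193 -1.388
v 1.775 1.628 -1.79
v 2.576 2.93 -1.194
v 2.135 1.391 -1.756
v 2.936 2.693 -1.161
v 2.51 1.222 -1.889
v 3.311 2.523 -1.294
v 2.835 1.148 -2.165
v 3.635 2.45 -1.57
v 3.053 1.184 -2.537
v 3.854 2.485 -1.942
v 3.127 1.322 -2.94
v 3.928 2.624 -2.344
v 3.045 1.54 -3.304
v 3.845 2.842 -2.709
v -0.719 -1.78 1.421
v -0.879 -2.518 2.921
v -2.165 -0.26 2.014
v -2.325 -0.999 3.515
v 0.825 -0.601 2.165
v 0.665 -1.34 3.666
v -0.621 0.918 2.759
v -0.781 0.18 4.259
f 1 38 17
f 38 12 41
f 17 41 6
f 38 41 17
f 1 17 13
f 17 6 18
f 13 18 2
f 17 18 13
f 1 13 22
f 13 2 23
f 22 23 8
f 13 23 22
f 1 22 34
f 22 8 37
f 34 37 11
f 22 37 34
f 1 34 38
f 34 11 42
f 38 42 12
f 34 42 38
f 2 18 29
f 18 6 32
f 29 32 10
f 18 32 29
f 6 41 19
f 41 12 40
f 19 40 5
f 41 40 19
f 12 42 39
f 42 11 35
f 39 35 3
f 42 35 39
f 11 37 36
f 37 8 24
f 36 24 7
f 37 24 36
f 8 23 28
f 23 2 25
f 28 25 9
f 23 25 28
f 4 30 16
f 30 10 31
f 16 31 5
f 30 31 16
f 4 16 14
f 16 5 15
f 14 15 3
f 16 15 14
f 4 14 21
f 14 3 20
f 21 20 7
f 14 20 21
f 4 21 26
f 21 7 27
f 26 27 9
f 21 27 26
f 4 26 30
f 26 9 33
f 30 33 10
f 26 33 30
f 5 31 19
f 31 10 32
f 19 32 6
f 31 32 19
f 3 15 39
f 15 5 40
f 39 40 12
f 15 40 39
f 7 20 36
f 20 3 35
f 36 35 11
f 20 35 36
f 9 27 28
f 27 7 24
f 28 24 8
f 27 24 28
f 10 33 29
f 33 9 25
f 29 25 2
f 33 25 29
f 44 43 47
f 44 47 45
f 45 47 48
f 45 48 46
f 47 43 49
f 47 49 48
f 48 49 50
f 48 50 46
f 49 43 51
f 49 51 50
f 50 51 52
f 50 52 46
f 51 43 53
f 51 53 52
f 52 53 54
f 52 54 46
f 53 43 55
f 53 55 54
f 54 55 56
f 54 56 46
f 55 43 57
f 55 57 56
f 56 57 58
f 56 58 46
f 57 43 59
f 57 59 58
f 58 59 60
f 58 60 46
f 59 43 61
f 59 61 60
f 60 61 62
f 60 62 46
f 61 43 63
f 61 63 62
f 62 63 64
f 62 64 46
f 63 43 65
f 63 65 64
f 64 65 66
f 64 66 46
f 65 43 67
f 65 67 66
f 66 67 68
f 66 68 46
f 67 43 69
f 67 69 68
f 68 69 70
f 68 70 46
f 69 43 71
f 69 71 70
f 70 71 72
f 70 72 46
f 71 43 73
f 71 73 72
f 72 73 74
f 72 74 46
f 73 43 44
f 73 44 74
f 74 44 45
f 74 45 46
f 76 78 75
f 79 76 75
f 75 78 77
f 77 79 75
f 76 82 78
f 80 76 79
f 80 82 76
f 78 82 77
f 81 79 77
f 77 82 81
f 81 80 79
f 82 80 81



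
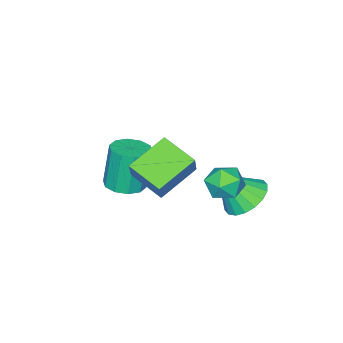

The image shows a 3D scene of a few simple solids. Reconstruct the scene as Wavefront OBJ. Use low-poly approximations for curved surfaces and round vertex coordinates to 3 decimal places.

v -0.847 -2.159 -2.058
v -0.395 -2.896 -1.961
v -0.76 -2.857 0.035
v -1.213 -2.121 -0.062
v -0.054 -2.484 -1.907
v -0.42 -2.445 0.09
v -0.016 -1.947 -1.91
v -0.382 -1.908 0.086
v -0.296 -1.492 -1.97
v -0.662 -1.453 0.026
v -0.786 -1.292 -2.064
v -1.152 -1.253 -0.068
v -1.3 -1.423 -2.155
v -1.665 -1.384 -0.159
v -1.64 -1.835 -2.21
v -2.006 -1.796 -0.213
v -1.678 -2.372 -2.206
v -2.044 -2.333 -0.21
v -1.398 -2.827 -2.146
v -1.764 -2.788 -0.15
v -0.908 -3.027 -2.052
v -1.274 -2.988 -0.056
v 0.735 1.096 -0.158
v 0.722 -0.414 0.402
v -0.967 1.402 0.63
v -0.979 -0.107 1.19
v 1.299 1.487 0.91
v 1.287 -0.022 1.47
v -0.402 1.794 1.698
v -0.415 0.284 2.258
v -1.623 3.279 0.262
v -1.107 3.408 0.953
v -0.973 2.052 0.007
v -0.457 2.181 0.698
v -1.306 2.018 0.812
v -1.708 2.776 0.97
v -0.372 2.684 -0.01
v -0.774 3.442 0.148
v -0.334 3.041 0.785
v -0.911 2.629 1.294
v -1.169 2.831 -0.334
v -1.746 2.419 0.175
v -2.72 2.46 -1.594
v -2.072 1.93 -2.244
v -1.98 1.64 -0.186
v -1.826 2.32 -2.146
v -1.757 2.738 -1.938
v -1.879 3.101 -1.663
v -2.167 3.337 -1.374
v -2.565 3.4 -1.128
v -2.994 3.276 -0.975
v -3.368 2.991 -0.944
v -3.614 2.601 -1.042
v -3.683 2.183 -1.25
v -3.562 1.82 -1.525
v -3.273 1.583 -1.814
v -2.875 1.521 -2.06
v -2.447 1.645 -2.213
f 2 1 5
f 2 5 3
f 3 5 6
f 3 6 4
f 5 1 7
f 5 7 6
f 6 7 8
f 6 8 4
f 7 1 9
f 7 9 8
f 8 9 10
f 8 10 4
f 9 1 11
f 9 11 10
f 10 11 12
f 10 12 4
f 11 1 13
f 11 13 12
f 12 13 14
f 12 14 4
f 13 1 15
f 13 15 14
f 14 15 16
f 14 16 4
f 15 1 17
f 15 17 16
f 16 17 18
f 16 18 4
f 17 1 19
f 17 19 18
f 18 19 20
f 18 20 4
f 19 1 21
f 19 21 20
f 20 21 22
f 20 22 4
f 21 1 2
f 21 2 22
f 22 2 3
f 22 3 4
f 24 26 23
f 27 24 23
f 23 26 25
f 25 27 23
f 24 30 26
f 28 24 27
f 28 30 24
f 26 30 25
f 29 27 25
f 25 30 29
f 29 28 27
f 30 28 29
f 31 42 36
f 31 36 32
f 31 32 38
f 31 38 41
f 31 41 42
f 32 36 40
f 36 42 35
f 42 41 33
f 41 38 37
f 38 32 39
f 34 40 35
f 34 35 33
f 34 33 37
f 34 37 39
f 34 39 40
f 35 40 36
f 33 35 42
f 37 33 41
f 39 37 38
f 40 39 32
f 44 43 46
f 44 46 45
f 46 43 47
f 46 47 45
f 47 43 48
f 47 48 45
f 48 43 49
f 48 49 45
f 49 43 50
f 49 50 45
f 50 43 51
f 50 51 45
f 51 43 52
f 51 52 45
f 52 43 53
f 52 53 45
f 53 43 54
f 53 54 45
f 54 43 55
f 54 55 45
f 55 43 56
f 55 56 45
f 56 43 57
f 56 57 45
f 57 43 58
f 57 58 45
f 58 43 44
f 58 44 45



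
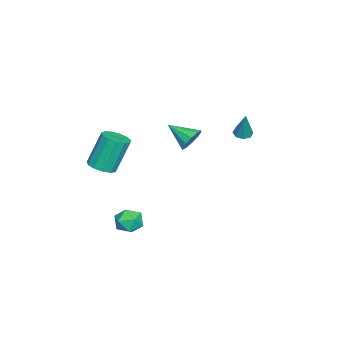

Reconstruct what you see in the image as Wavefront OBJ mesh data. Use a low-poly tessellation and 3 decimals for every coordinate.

v -1.127 2.613 1.614
v -0.699 2.361 1.499
v -0.573 2.867 3.126
v -0.672 2.743 1.425
v -0.911 3.049 1.462
v -1.277 3.1 1.588
v -1.555 2.866 1.729
v -1.583 2.484 1.803
v -1.344 2.177 1.767
v -0.978 2.126 1.641
v 3.924 -3.089 1.203
v 4.422 -2.517 1.149
v 3.934 -1.92 2.983
v 3.436 -2.491 3.037
v 4.049 -2.367 1.001
v 3.562 -1.769 2.835
v 3.637 -2.446 0.917
v 3.149 -1.848 2.751
v 3.315 -2.729 0.924
v 2.828 -2.131 2.758
v 3.187 -3.126 1.019
v 2.7 -2.528 2.854
v 3.293 -3.512 1.173
v 2.805 -2.914 3.007
v 3.599 -3.763 1.336
v 3.111 -3.165 3.171
v 4.008 -3.8 1.457
v 3.521 -3.202 3.291
v 4.39 -3.612 1.497
v 3.903 -3.014 3.332
v 4.625 -3.257 1.444
v 4.137 -2.659 3.278
v 4.636 -2.849 1.314
v 4.149 -2.251 3.148
v 2.249 -1.655 -2.832
v 3.064 -1.747 -2.836
v 2.136 -2.613 -3.744
v 2.951 -2.705 -3.748
v 2.516 -2.929 -3.089
v 2.586 -2.337 -2.526
v 2.614 -2.023 -4.054
v 2.684 -1.431 -3.491
v 3.29 -1.975 -3.591
v 3.229 -2.535 -2.995
v 1.971 -1.825 -3.585
v 1.91 -2.385 -2.989
v -2.836 -0.42 -0.314
v -2.531 -0.83 -0.917
v -3.184 -1.78 0.434
v -2.173 -0.745 -0.595
v -2.069 -0.535 -0.167
v -2.258 -0.282 0.205
v -2.668 -0.082 0.379
v -3.142 -0.011 0.288
v -3.5 -0.096 -0.033
v -3.604 -0.306 -0.462
v -3.415 -0.559 -0.834
v -3.005 -0.759 -1.008
f 2 1 4
f 2 4 3
f 4 1 5
f 4 5 3
f 5 1 6
f 5 6 3
f 6 1 7
f 6 7 3
f 7 1 8
f 7 8 3
f 8 1 9
f 8 9 3
f 9 1 10
f 9 10 3
f 10 1 2
f 10 2 3
f 12 11 15
f 12 15 13
f 13 15 16
f 13 16 14
f 15 11 17
f 15 17 16
f 16 17 18
f 16 18 14
f 17 11 19
f 17 19 18
f 18 19 20
f 18 20 14
f 19 11 21
f 19 21 20
f 20 21 22
f 20 22 14
f 21 11 23
f 21 23 22
f 22 23 24
f 22 24 14
f 23 11 25
f 23 25 24
f 24 25 26
f 24 26 14
f 25 11 27
f 25 27 26
f 26 27 28
f 26 28 14
f 27 11 29
f 27 29 28
f 28 29 30
f 28 30 14
f 29 11 31
f 29 31 30
f 30 31 32
f 30 32 14
f 31 11 33
f 31 33 32
f 32 33 34
f 32 34 14
f 33 11 12
f 33 12 34
f 34 12 13
f 34 13 14
f 35 46 40
f 35 40 36
f 35 36 42
f 35 42 45
f 35 45 46
f 36 40 44
f 40 46 39
f 46 45 37
f 45 42 41
f 42 36 43
f 38 44 39
f 38 39 37
f 38 37 41
f 38 41 43
f 38 43 44
f 39 44 40
f 37 39 46
f 41 37 45
f 43 41 42
f 44 43 36
f 48 47 50
f 48 50 49
f 50 47 51
f 50 51 49
f 51 47 52
f 51 52 49
f 52 47 53
f 52 53 49
f 53 47 54
f 53 54 49
f 54 47 55
f 54 55 49
f 55 47 56
f 55 56 49
f 56 47 57
f 56 57 49
f 57 47 58
f 57 58 49
f 58 47 48
f 58 48 49



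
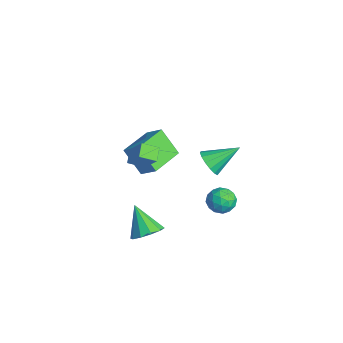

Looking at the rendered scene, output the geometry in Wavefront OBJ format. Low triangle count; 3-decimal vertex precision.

v -0.916 -1.972 0.187
v -0.086 -1.392 0.954
v -2.181 -0.222 0.232
v -1.351 0.358 0.999
v -0.009 -1.278 -1.319
v 0.821 -0.698 -0.552
v -1.274 0.472 -1.274
v -0.444 1.052 -0.507
v 3.231 -2.091 2.152
v 3.034 -2.987 2.598
v 2.527 -1.717 2.591
v 2.33 -2.613 3.037
v 4.13 -1.727 3.283
v 3.933 -2.623 3.729
v 3.426 -1.353 3.722
v 3.229 -2.249 4.168
v 2.724 2.698 -1.49
v 3.141 3.134 -2.149
v 2.619 1.526 -2.331
v 3.036 1.962 -2.99
v 3.485 1.733 -2.252
v 3.55 2.457 -1.733
v 2.21 2.203 -2.747
v 2.275 2.927 -2.228
v 2.823 2.828 -2.926
v 3.611 2.538 -2.621
v 2.149 2.122 -1.859
v 2.937 1.832 -1.554
v 2.942 3.019 -1.746
v 2.818 1.641 -2.734
v 3.082 1.507 -2.301
v 3.327 1.763 -2.688
v 3.182 2.621 -1.501
v 3.427 2.877 -1.888
v 3.629 2.054 -1.949
v 2.333 1.783 -2.592
v 2.578 2.039 -2.979
v 2.433 2.897 -1.792
v 2.678 3.153 -2.179
v 2.131 2.606 -2.531
v 3 3.095 -2.59
v 2.938 2.407 -3.085
v 2.453 2.548 -2.942
v 2.491 2.974 -2.636
v 3.463 2.924 -2.41
v 3.401 2.236 -2.905
v 3.665 2.101 -2.471
v 3.704 2.527 -2.166
v 3.276 2.745 -2.867
v 2.359 2.424 -1.575
v 2.297 1.736 -2.07
v 2.056 2.133 -2.314
v 2.095 2.559 -2.009
v 2.822 2.253 -1.395
v 2.76 1.565 -1.89
v 3.269 1.686 -1.844
v 3.307 2.112 -1.538
v 2.484 1.915 -1.613
v 2.424 -1.725 -4.293
v 2.995 -1.169 -3.705
v 1.196 -2.055 -2.787
v 2.578 -0.804 -3.965
v 2.102 -0.79 -4.35
v 1.749 -1.134 -4.713
v 1.654 -1.703 -4.915
v 1.852 -2.281 -4.88
v 2.269 -2.646 -4.62
v 2.745 -2.66 -4.236
v 3.098 -2.316 -3.873
v 3.193 -1.747 -3.67
v 1.524 2.104 -0.085
v 2.056 1.683 0.508
v 1.716 3.796 0.945
v 2.345 1.849 0.182
v 2.414 2.082 -0.215
v 2.245 2.322 -0.577
v 1.882 2.503 -0.807
v 1.424 2.577 -0.844
v 0.992 2.524 -0.677
v 0.703 2.359 -0.351
v 0.634 2.125 0.046
v 0.803 1.886 0.408
v 1.165 1.705 0.638
v 1.624 1.631 0.675
f 2 4 1
f 5 2 1
f 1 4 3
f 3 5 1
f 2 8 4
f 6 2 5
f 6 8 2
f 4 8 3
f 7 5 3
f 3 8 7
f 7 6 5
f 8 6 7
f 10 12 9
f 13 10 9
f 9 12 11
f 11 13 9
f 10 16 12
f 14 10 13
f 14 16 10
f 12 16 11
f 15 13 11
f 11 16 15
f 15 14 13
f 16 14 15
f 17 54 33
f 54 28 57
f 33 57 22
f 54 57 33
f 17 33 29
f 33 22 34
f 29 34 18
f 33 34 29
f 17 29 38
f 29 18 39
f 38 39 24
f 29 39 38
f 17 38 50
f 38 24 53
f 50 53 27
f 38 53 50
f 17 50 54
f 50 27 58
f 54 58 28
f 50 58 54
f 18 34 45
f 34 22 48
f 45 48 26
f 34 48 45
f 22 57 35
f 57 28 56
f 35 56 21
f 57 56 35
f 28 58 55
f 58 27 51
f 55 51 19
f 58 51 55
f 27 53 52
f 53 24 40
f 52 40 23
f 53 40 52
f 24 39 44
f 39 18 41
f 44 41 25
f 39 41 44
f 20 46 32
f 46 26 47
f 32 47 21
f 46 47 32
f 20 32 30
f 32 21 31
f 30 31 19
f 32 31 30
f 20 30 37
f 30 19 36
f 37 36 23
f 30 36 37
f 20 37 42
f 37 23 43
f 42 43 25
f 37 43 42
f 20 42 46
f 42 25 49
f 46 49 26
f 42 49 46
f 21 47 35
f 47 26 48
f 35 48 22
f 47 48 35
f 19 31 55
f 31 21 56
f 55 56 28
f 31 56 55
f 23 36 52
f 36 19 51
f 52 51 27
f 36 51 52
f 25 43 44
f 43 23 40
f 44 40 24
f 43 40 44
f 26 49 45
f 49 25 41
f 45 41 18
f 49 41 45
f 60 59 62
f 60 62 61
f 62 59 63
f 62 63 61
f 63 59 64
f 63 64 61
f 64 59 65
f 64 65 61
f 65 59 66
f 65 66 61
f 66 59 67
f 66 67 61
f 67 59 68
f 67 68 61
f 68 59 69
f 68 69 61
f 69 59 70
f 69 70 61
f 70 59 60
f 70 60 61
f 72 71 74
f 72 74 73
f 74 71 75
f 74 75 73
f 75 71 76
f 75 76 73
f 76 71 77
f 76 77 73
f 77 71 78
f 77 78 73
f 78 71 79
f 78 79 73
f 79 71 80
f 79 80 73
f 80 71 81
f 80 81 73
f 81 71 82
f 81 82 73
f 82 71 83
f 82 83 73
f 83 71 84
f 83 84 73
f 84 71 72
f 84 72 73



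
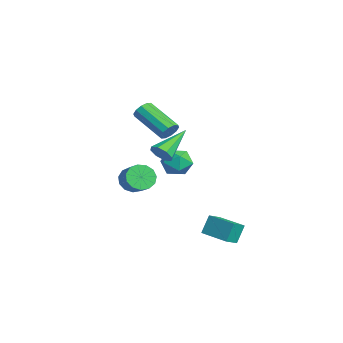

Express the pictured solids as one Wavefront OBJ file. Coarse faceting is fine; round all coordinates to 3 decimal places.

v 2.044 0.634 -2.981
v 1.791 1.046 -1.993
v 1.588 1.237 -3.348
v 1.335 1.648 -2.36
v 3.305 1.552 -3.04
v 3.052 1.963 -2.052
v 2.849 2.154 -3.407
v 2.596 2.566 -2.419
v -4.277 1.234 -0.943
v -3.636 0.887 -1.497
v -4.044 0.133 0.017
v -3.403 -0.214 -0.537
v -3.252 0.576 -0.102
v -3.396 1.257 -0.696
v -4.284 -0.237 -0.784
v -4.428 0.444 -1.378
v -3.641 -0.022 -1.399
v -3.003 0.48 -0.977
v -4.677 0.54 -0.503
v -4.039 1.042 -0.081
v -1.628 -1.989 -0.844
v -1.216 -2.086 -1.511
v -0.34 -1.848 -1.003
v -0.752 -1.751 -0.336
v -1.338 -1.658 -1.5
v -0.462 -1.42 -0.992
v -1.552 -1.335 -1.281
v -0.676 -1.098 -0.773
v -1.791 -1.22 -0.923
v -0.914 -0.982 -0.415
v -1.977 -1.349 -0.54
v -1.101 -1.111 -0.033
v -2.053 -1.681 -0.253
v -1.177 -1.443 0.254
v -1.994 -2.111 -0.154
v -1.118 -1.873 0.353
v -1.819 -2.502 -0.274
v -0.943 -2.264 0.233
v -1.583 -2.73 -0.575
v -0.707 -2.493 -0.067
v -1.362 -2.723 -0.961
v -0.485 -2.486 -0.454
v -1.225 -2.483 -1.31
v -0.348 -2.245 -0.802
v 1.152 -1.106 1.899
v 1.621 -0.68 1.809
v 0.128 0.246 2.961
v 1.281 -0.661 1.457
v 0.865 -0.903 1.364
v 0.617 -1.263 1.585
v 0.682 -1.532 1.989
v 1.023 -1.55 2.341
v 1.438 -1.309 2.434
v 1.686 -0.948 2.214
v -1.234 -0.29 2.375
v -0.991 -0.126 2.876
v -2.383 -1.206 3.905
v -2.626 -1.37 3.405
v -1.242 0.115 2.79
v -2.633 -0.965 3.819
v -1.49 0.202 2.546
v -2.881 -0.878 3.575
v -1.64 0.101 2.237
v -3.031 -0.979 3.266
v -1.635 -0.15 1.98
v -3.027 -1.23 3.01
v -1.477 -0.454 1.875
v -2.869 -1.534 2.904
v -1.227 -0.695 1.961
v -2.618 -1.775 2.99
v -0.979 -0.782 2.205
v -2.37 -1.862 3.234
v -0.829 -0.681 2.514
v -2.22 -1.761 3.543
v -0.833 -0.43 2.77
v -2.225 -1.51 3.8
f 2 4 1
f 5 2 1
f 1 4 3
f 3 5 1
f 2 8 4
f 6 2 5
f 6 8 2
f 4 8 3
f 7 5 3
f 3 8 7
f 7 6 5
f 8 6 7
f 9 20 14
f 9 14 10
f 9 10 16
f 9 16 19
f 9 19 20
f 10 14 18
f 14 20 13
f 20 19 11
f 19 16 15
f 16 10 17
f 12 18 13
f 12 13 11
f 12 11 15
f 12 15 17
f 12 17 18
f 13 18 14
f 11 13 20
f 15 11 19
f 17 15 16
f 18 17 10
f 22 21 25
f 22 25 23
f 23 25 26
f 23 26 24
f 25 21 27
f 25 27 26
f 26 27 28
f 26 28 24
f 27 21 29
f 27 29 28
f 28 29 30
f 28 30 24
f 29 21 31
f 29 31 30
f 30 31 32
f 30 32 24
f 31 21 33
f 31 33 32
f 32 33 34
f 32 34 24
f 33 21 35
f 33 35 34
f 34 35 36
f 34 36 24
f 35 21 37
f 35 37 36
f 36 37 38
f 36 38 24
f 37 21 39
f 37 39 38
f 38 39 40
f 38 40 24
f 39 21 41
f 39 41 40
f 40 41 42
f 40 42 24
f 41 21 43
f 41 43 42
f 42 43 44
f 42 44 24
f 43 21 22
f 43 22 44
f 44 22 23
f 44 23 24
f 46 45 48
f 46 48 47
f 48 45 49
f 48 49 47
f 49 45 50
f 49 50 47
f 50 45 51
f 50 51 47
f 51 45 52
f 51 52 47
f 52 45 53
f 52 53 47
f 53 45 54
f 53 54 47
f 54 45 46
f 54 46 47
f 56 55 59
f 56 59 57
f 57 59 60
f 57 60 58
f 59 55 61
f 59 61 60
f 60 61 62
f 60 62 58
f 61 55 63
f 61 63 62
f 62 63 64
f 62 64 58
f 63 55 65
f 63 65 64
f 64 65 66
f 64 66 58
f 65 55 67
f 65 67 66
f 66 67 68
f 66 68 58
f 67 55 69
f 67 69 68
f 68 69 70
f 68 70 58
f 69 55 71
f 69 71 70
f 70 71 72
f 70 72 58
f 71 55 73
f 71 73 72
f 72 73 74
f 72 74 58
f 73 55 75
f 73 75 74
f 74 75 76
f 74 76 58
f 75 55 56
f 75 56 76
f 76 56 57
f 76 57 58



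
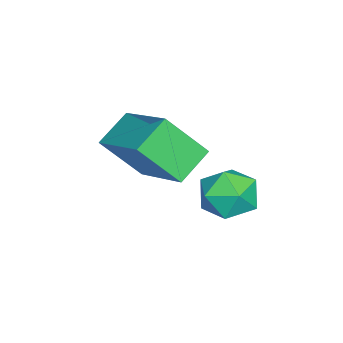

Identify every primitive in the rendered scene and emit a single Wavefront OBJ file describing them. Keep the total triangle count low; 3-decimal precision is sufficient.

v -3.893 -1.066 1.247
v -3.225 -0.814 1.275
v -3.535 -2.066 1.705
v -2.867 -1.814 1.733
v -3.369 -1.542 2.162
v -3.591 -0.924 1.879
v -3.169 -1.956 1.101
v -3.391 -1.338 0.818
v -2.777 -1.364 1.185
v -2.901 -1.108 1.841
v -3.859 -1.772 1.139
v -3.983 -1.516 1.795
v -3.576 -3.634 3.429
v -2.515 -2.526 4.163
v -3.784 -2.803 2.477
v -2.723 -1.696 3.211
v -2.857 -4.004 2.949
v -1.796 -2.897 3.683
v -3.065 -3.174 1.997
v -2.004 -2.066 2.731
f 1 12 6
f 1 6 2
f 1 2 8
f 1 8 11
f 1 11 12
f 2 6 10
f 6 12 5
f 12 11 3
f 11 8 7
f 8 2 9
f 4 10 5
f 4 5 3
f 4 3 7
f 4 7 9
f 4 9 10
f 5 10 6
f 3 5 12
f 7 3 11
f 9 7 8
f 10 9 2
f 14 16 13
f 17 14 13
f 13 16 15
f 15 17 13
f 14 20 16
f 18 14 17
f 18 20 14
f 16 20 15
f 19 17 15
f 15 20 19
f 19 18 17
f 20 18 19



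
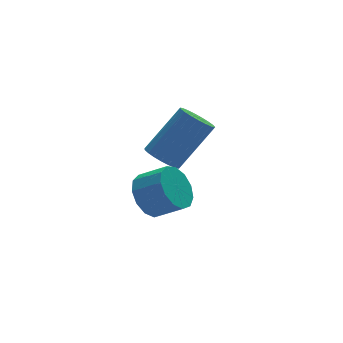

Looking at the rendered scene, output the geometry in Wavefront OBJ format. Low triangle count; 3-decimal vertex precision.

v -4.245 -2.895 3.098
v -3.64 -2.519 2.756
v -2.991 -3.068 3.301
v -3.595 -3.445 3.642
v -3.745 -2.284 3.119
v -3.096 -2.833 3.664
v -4.009 -2.243 3.475
v -3.36 -2.792 4.02
v -4.348 -2.409 3.712
v -3.698 -2.958 4.256
v -4.654 -2.73 3.753
v -4.004 -3.279 4.297
v -4.83 -3.103 3.586
v -4.18 -3.652 4.131
v -4.82 -3.41 3.265
v -4.171 -3.96 3.809
v -4.628 -3.554 2.89
v -3.978 -4.104 3.434
v -4.314 -3.489 2.581
v -3.664 -4.038 3.126
v -3.978 -3.235 2.436
v -3.328 -3.785 2.981
v -3.727 -2.874 2.502
v -3.077 -3.423 3.046
v -2.616 0.029 2.453
v -2.166 0.243 2.036
v -0.914 0.404 3.47
v -1.364 0.191 3.887
v -2.284 0.473 2.114
v -1.032 0.635 3.547
v -2.46 0.627 2.25
v -1.208 0.788 3.683
v -2.663 0.677 2.421
v -1.411 0.838 3.855
v -2.858 0.615 2.598
v -1.606 0.776 4.032
v -3.01 0.452 2.75
v -1.759 0.613 4.184
v -3.095 0.216 2.851
v -1.843 0.377 4.284
v -3.097 -0.053 2.883
v -1.845 0.109 4.316
v -3.016 -0.307 2.84
v -1.764 -0.145 4.274
v -2.865 -0.503 2.731
v -1.613 -0.341 4.164
v -2.672 -0.607 2.574
v -1.42 -0.446 4.007
v -2.468 -0.601 2.395
v -1.217 -0.44 3.829
v -2.291 -0.486 2.227
v -1.039 -0.325 3.661
v -2.169 -0.282 2.098
v -0.917 -0.121 3.532
v -2.125 -0.024 2.031
v -0.873 0.137 3.464
f 2 1 5
f 2 5 3
f 3 5 6
f 3 6 4
f 5 1 7
f 5 7 6
f 6 7 8
f 6 8 4
f 7 1 9
f 7 9 8
f 8 9 10
f 8 10 4
f 9 1 11
f 9 11 10
f 10 11 12
f 10 12 4
f 11 1 13
f 11 13 12
f 12 13 14
f 12 14 4
f 13 1 15
f 13 15 14
f 14 15 16
f 14 16 4
f 15 1 17
f 15 17 16
f 16 17 18
f 16 18 4
f 17 1 19
f 17 19 18
f 18 19 20
f 18 20 4
f 19 1 21
f 19 21 20
f 20 21 22
f 20 22 4
f 21 1 23
f 21 23 22
f 22 23 24
f 22 24 4
f 23 1 2
f 23 2 24
f 24 2 3
f 24 3 4
f 26 25 29
f 26 29 27
f 27 29 30
f 27 30 28
f 29 25 31
f 29 31 30
f 30 31 32
f 30 32 28
f 31 25 33
f 31 33 32
f 32 33 34
f 32 34 28
f 33 25 35
f 33 35 34
f 34 35 36
f 34 36 28
f 35 25 37
f 35 37 36
f 36 37 38
f 36 38 28
f 37 25 39
f 37 39 38
f 38 39 40
f 38 40 28
f 39 25 41
f 39 41 40
f 40 41 42
f 40 42 28
f 41 25 43
f 41 43 42
f 42 43 44
f 42 44 28
f 43 25 45
f 43 45 44
f 44 45 46
f 44 46 28
f 45 25 47
f 45 47 46
f 46 47 48
f 46 48 28
f 47 25 49
f 47 49 48
f 48 49 50
f 48 50 28
f 49 25 51
f 49 51 50
f 50 51 52
f 50 52 28
f 51 25 53
f 51 53 52
f 52 53 54
f 52 54 28
f 53 25 55
f 53 55 54
f 54 55 56
f 54 56 28
f 55 25 26
f 55 26 56
f 56 26 27
f 56 27 28



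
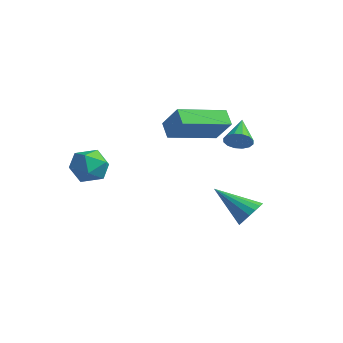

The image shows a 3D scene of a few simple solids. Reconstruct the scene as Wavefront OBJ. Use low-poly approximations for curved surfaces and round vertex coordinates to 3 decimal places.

v -2.493 2.105 2.548
v -1.612 2.104 3.558
v -1.997 4.183 2.117
v -1.115 4.182 3.126
v -1.905 1.858 2.034
v -1.023 1.857 3.043
v -1.408 3.936 1.602
v -0.527 3.935 2.612
v 1.95 2.674 -0.984
v 2.423 2.431 -0.543
v 0.61 2.006 0.084
v 2.36 2.736 -0.432
v 2.203 3.026 -0.447
v 1.988 3.236 -0.585
v 1.765 3.317 -0.815
v 1.584 3.251 -1.083
v 1.488 3.052 -1.329
v 1.497 2.767 -1.495
v 1.61 2.461 -1.545
v 1.801 2.204 -1.466
v 2.026 2.054 -1.277
v 2.234 2.046 -1.02
v 2.377 2.183 -0.756
v -3.644 -0.571 1.021
v -3.07 -0.635 1.689
v -2.93 -1.585 0.311
v -2.356 -1.649 0.979
v -3.188 -1.924 1.084
v -3.63 -1.298 1.523
v -2.37 -0.922 0.477
v -2.812 -0.296 0.916
v -2.283 -0.852 1.353
v -2.788 -1.471 1.728
v -3.212 -0.749 0.272
v -3.717 -1.368 0.647
v 2.13 1.803 3.107
v 2.438 1.707 3.577
v 1.41 2.657 3.753
v 2.576 1.929 3.439
v 2.595 2.116 3.213
v 2.489 2.22 2.957
v 2.288 2.212 2.742
v 2.044 2.095 2.625
v 1.823 1.9 2.637
v 1.684 1.678 2.775
v 1.666 1.491 3.002
v 1.771 1.387 3.257
v 1.973 1.395 3.472
v 2.217 1.512 3.589
f 2 4 1
f 5 2 1
f 1 4 3
f 3 5 1
f 2 8 4
f 6 2 5
f 6 8 2
f 4 8 3
f 7 5 3
f 3 8 7
f 7 6 5
f 8 6 7
f 10 9 12
f 10 12 11
f 12 9 13
f 12 13 11
f 13 9 14
f 13 14 11
f 14 9 15
f 14 15 11
f 15 9 16
f 15 16 11
f 16 9 17
f 16 17 11
f 17 9 18
f 17 18 11
f 18 9 19
f 18 19 11
f 19 9 20
f 19 20 11
f 20 9 21
f 20 21 11
f 21 9 22
f 21 22 11
f 22 9 23
f 22 23 11
f 23 9 10
f 23 10 11
f 24 35 29
f 24 29 25
f 24 25 31
f 24 31 34
f 24 34 35
f 25 29 33
f 29 35 28
f 35 34 26
f 34 31 30
f 31 25 32
f 27 33 28
f 27 28 26
f 27 26 30
f 27 30 32
f 27 32 33
f 28 33 29
f 26 28 35
f 30 26 34
f 32 30 31
f 33 32 25
f 37 36 39
f 37 39 38
f 39 36 40
f 39 40 38
f 40 36 41
f 40 41 38
f 41 36 42
f 41 42 38
f 42 36 43
f 42 43 38
f 43 36 44
f 43 44 38
f 44 36 45
f 44 45 38
f 45 36 46
f 45 46 38
f 46 36 47
f 46 47 38
f 47 36 48
f 47 48 38
f 48 36 49
f 48 49 38
f 49 36 37
f 49 37 38



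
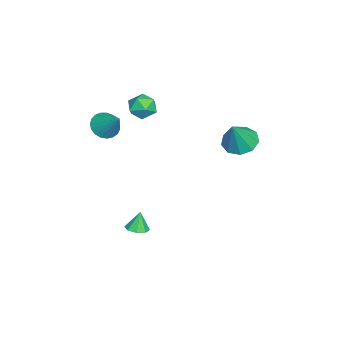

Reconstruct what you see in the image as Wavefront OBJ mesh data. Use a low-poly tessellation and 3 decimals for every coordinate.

v -3.034 3.894 1.713
v -2.204 4.062 1.282
v -2.186 3.646 3.247
v -2.453 4.617 1.509
v -2.974 4.834 1.831
v -3.523 4.611 2.098
v -3.843 4.052 2.185
v -3.784 3.419 2.051
v -3.374 3.008 1.758
v -2.805 3.011 1.445
v -2.343 3.427 1.256
v -4.491 -0.632 2.926
v -3.904 -0.565 3.511
v -3.836 -1.675 2.389
v -3.249 -1.608 2.974
v -4.012 -1.863 3.179
v -4.417 -1.218 3.511
v -3.323 -1.022 2.389
v -3.728 -0.377 2.721
v -3.182 -0.806 3.178
v -3.609 -1.325 3.667
v -4.131 -0.915 2.233
v -4.558 -1.434 2.722
v -2.148 -2.569 2.492
v -1.474 -2.635 2.066
v -1.352 -1.651 3.608
v -1.611 -2.361 1.937
v -1.84 -2.122 1.904
v -2.123 -1.961 1.973
v -2.41 -1.905 2.132
v -2.652 -1.963 2.353
v -2.806 -2.127 2.598
v -2.847 -2.367 2.825
v -2.767 -2.642 2.994
v -2.58 -2.904 3.076
v -2.318 -3.109 3.058
v -2.027 -3.22 2.941
v -1.757 -3.219 2.747
v -1.554 -3.105 2.509
v -1.454 -2.899 2.268
v -1.478 -0.888 -4.363
v -0.981 -1.244 -4.207
v -1.722 -0.772 -3.317
v -0.872 -0.775 -4.234
v -1.117 -0.372 -4.336
v -1.574 -0.272 -4.454
v -1.974 -0.533 -4.519
v -2.084 -1.002 -4.492
v -1.838 -1.404 -4.39
v -1.382 -1.504 -4.271
f 2 1 4
f 2 4 3
f 4 1 5
f 4 5 3
f 5 1 6
f 5 6 3
f 6 1 7
f 6 7 3
f 7 1 8
f 7 8 3
f 8 1 9
f 8 9 3
f 9 1 10
f 9 10 3
f 10 1 11
f 10 11 3
f 11 1 2
f 11 2 3
f 12 23 17
f 12 17 13
f 12 13 19
f 12 19 22
f 12 22 23
f 13 17 21
f 17 23 16
f 23 22 14
f 22 19 18
f 19 13 20
f 15 21 16
f 15 16 14
f 15 14 18
f 15 18 20
f 15 20 21
f 16 21 17
f 14 16 23
f 18 14 22
f 20 18 19
f 21 20 13
f 25 24 27
f 25 27 26
f 27 24 28
f 27 28 26
f 28 24 29
f 28 29 26
f 29 24 30
f 29 30 26
f 30 24 31
f 30 31 26
f 31 24 32
f 31 32 26
f 32 24 33
f 32 33 26
f 33 24 34
f 33 34 26
f 34 24 35
f 34 35 26
f 35 24 36
f 35 36 26
f 36 24 37
f 36 37 26
f 37 24 38
f 37 38 26
f 38 24 39
f 38 39 26
f 39 24 40
f 39 40 26
f 40 24 25
f 40 25 26
f 42 41 44
f 42 44 43
f 44 41 45
f 44 45 43
f 45 41 46
f 45 46 43
f 46 41 47
f 46 47 43
f 47 41 48
f 47 48 43
f 48 41 49
f 48 49 43
f 49 41 50
f 49 50 43
f 50 41 42
f 50 42 43

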